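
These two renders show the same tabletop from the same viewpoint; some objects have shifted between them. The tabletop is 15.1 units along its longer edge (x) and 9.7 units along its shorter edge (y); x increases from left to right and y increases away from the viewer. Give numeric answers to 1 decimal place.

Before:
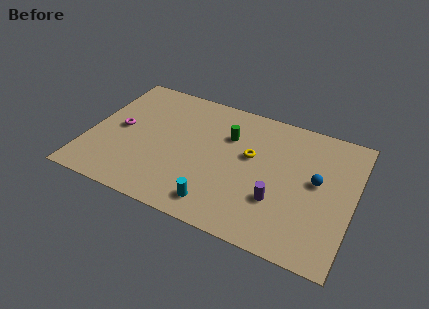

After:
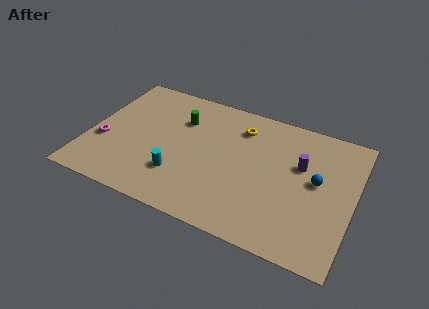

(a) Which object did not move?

the blue sphere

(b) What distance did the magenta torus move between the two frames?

1.5

The magenta torus was near (1.7, 4.9) before and (0.9, 3.6) after, so it travelled √(0.8² + 1.3²) ≈ 1.5 units.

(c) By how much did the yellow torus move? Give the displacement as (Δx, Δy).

(-0.8, 1.9)

The yellow torus started near (9.2, 5.7) and ended near (8.4, 7.6).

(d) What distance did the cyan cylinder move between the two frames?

2.7

The cyan cylinder was near (7.8, 1.5) before and (5.4, 2.7) after, so it travelled √(2.4² + 1.2²) ≈ 2.7 units.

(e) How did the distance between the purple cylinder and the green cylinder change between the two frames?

+2.2

The distance was about 4.8 in the first image and 7.0 in the second, so they moved 2.2 units further apart.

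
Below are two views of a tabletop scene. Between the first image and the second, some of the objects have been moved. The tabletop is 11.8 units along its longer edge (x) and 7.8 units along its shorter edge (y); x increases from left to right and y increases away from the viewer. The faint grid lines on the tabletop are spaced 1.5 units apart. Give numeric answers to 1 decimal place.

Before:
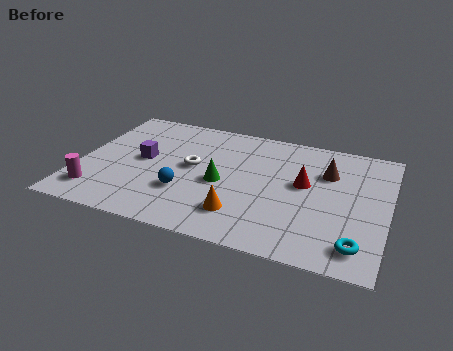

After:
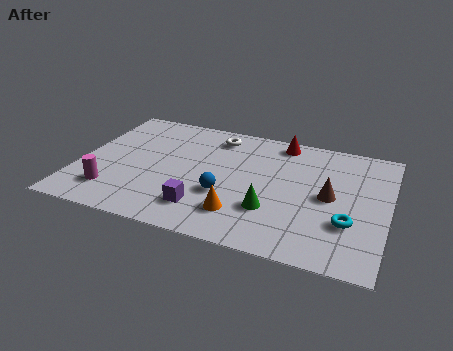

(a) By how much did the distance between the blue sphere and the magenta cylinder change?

+0.9

Before: roughly 3.4 units apart; after: 4.3. That's 0.9 units further apart.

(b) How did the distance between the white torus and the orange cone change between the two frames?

+1.7

They were about 3.2 units apart before and 4.9 after — 1.7 units further apart.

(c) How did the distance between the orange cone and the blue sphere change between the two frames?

-1.1

The distance was about 2.3 in the first image and 1.2 in the second, so they moved 1.1 units closer together.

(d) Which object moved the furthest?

the purple cube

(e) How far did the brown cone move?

1.5

The brown cone was near (9.4, 5.4) before and (9.6, 3.9) after, so it travelled √(0.2² + 1.5²) ≈ 1.5 units.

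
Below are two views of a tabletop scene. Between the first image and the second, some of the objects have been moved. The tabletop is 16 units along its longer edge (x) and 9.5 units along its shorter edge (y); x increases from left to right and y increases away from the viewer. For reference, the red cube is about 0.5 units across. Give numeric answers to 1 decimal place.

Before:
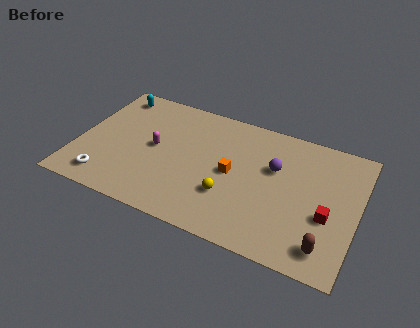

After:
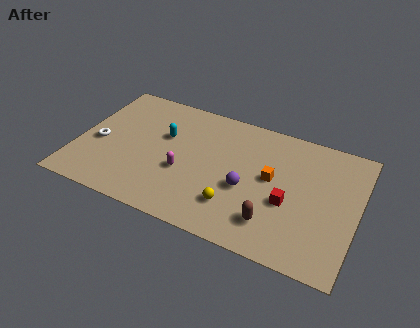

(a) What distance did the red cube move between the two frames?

2.2

The red cube moved from about (14.4, 3.7) to (12.2, 3.8), a distance of √(2.2² + 0.1²) ≈ 2.2.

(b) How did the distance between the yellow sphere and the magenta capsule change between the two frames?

-1.5

They were about 4.9 units apart before and 3.4 after — 1.5 units closer together.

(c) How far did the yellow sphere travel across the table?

0.7

The yellow sphere moved from about (8.9, 3.0) to (9.3, 2.4), a distance of √(0.4² + 0.6²) ≈ 0.7.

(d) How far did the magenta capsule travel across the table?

2.2

From (4.4, 4.9) to (6.2, 3.7), the magenta capsule covered √(1.8² + 1.2²) ≈ 2.2 units.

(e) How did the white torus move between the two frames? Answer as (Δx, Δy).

(-0.8, 2.6)

The white torus started near (2.0, 1.5) and ended near (1.2, 4.1).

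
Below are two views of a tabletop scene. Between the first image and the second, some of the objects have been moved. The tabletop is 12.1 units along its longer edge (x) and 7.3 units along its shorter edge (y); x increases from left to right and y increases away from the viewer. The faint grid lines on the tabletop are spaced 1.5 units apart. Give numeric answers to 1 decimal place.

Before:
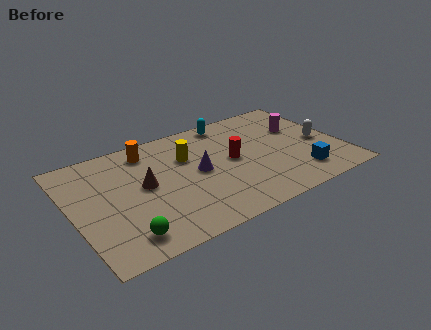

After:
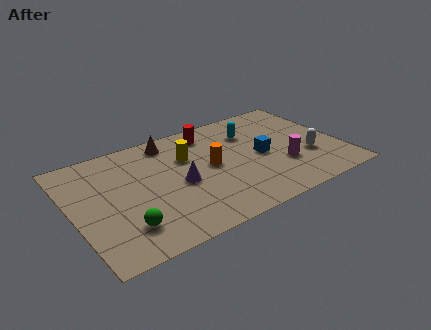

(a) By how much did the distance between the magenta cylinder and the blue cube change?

-1.9

Before: roughly 3.3 units apart; after: 1.4. That's 1.9 units closer together.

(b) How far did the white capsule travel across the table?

1.1

The white capsule moved from about (11.2, 3.3) to (10.5, 2.5), a distance of √(0.7² + 0.8²) ≈ 1.1.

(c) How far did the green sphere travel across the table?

0.5

From (1.9, 1.2) to (2.0, 1.7), the green sphere covered √(0.1² + 0.5²) ≈ 0.5 units.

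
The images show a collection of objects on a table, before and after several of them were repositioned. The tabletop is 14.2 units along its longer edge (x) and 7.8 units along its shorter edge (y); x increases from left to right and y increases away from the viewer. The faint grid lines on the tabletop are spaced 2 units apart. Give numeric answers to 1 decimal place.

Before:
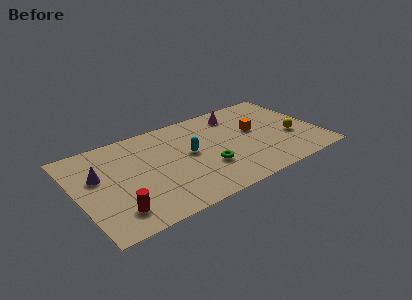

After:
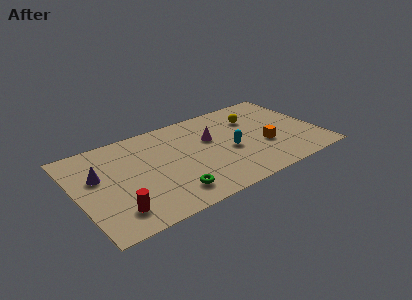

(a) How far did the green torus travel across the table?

2.5

The green torus was near (7.4, 2.6) before and (5.1, 1.5) after, so it travelled √(2.3² + 1.1²) ≈ 2.5 units.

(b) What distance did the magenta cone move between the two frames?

2.3

The magenta cone moved from about (9.8, 6.4) to (8.0, 4.9), a distance of √(1.8² + 1.5²) ≈ 2.3.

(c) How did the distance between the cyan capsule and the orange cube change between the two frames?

-1.9

The distance was about 4.0 in the first image and 2.1 in the second, so they moved 1.9 units closer together.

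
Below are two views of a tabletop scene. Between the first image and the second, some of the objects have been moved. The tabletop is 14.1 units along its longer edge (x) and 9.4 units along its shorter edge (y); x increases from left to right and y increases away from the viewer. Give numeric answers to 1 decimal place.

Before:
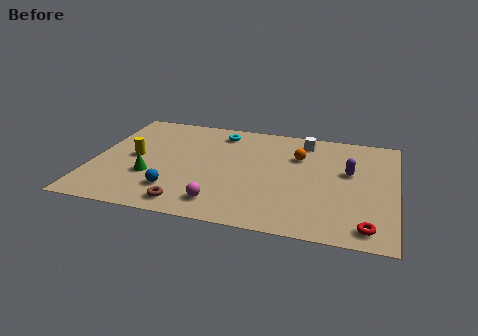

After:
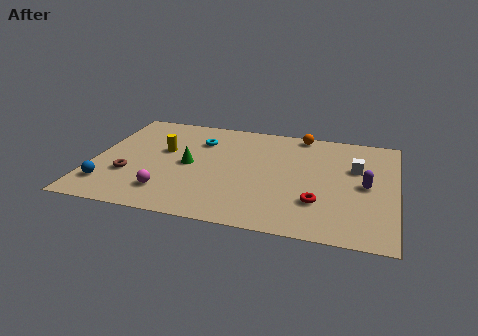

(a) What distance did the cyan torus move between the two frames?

1.3

The cyan torus was near (5.7, 7.9) before and (4.8, 6.9) after, so it travelled √(0.9² + 1.0²) ≈ 1.3 units.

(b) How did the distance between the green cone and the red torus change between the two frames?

-3.9

Before: roughly 10.3 units apart; after: 6.4. That's 3.9 units closer together.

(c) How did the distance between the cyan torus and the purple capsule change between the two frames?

+1.6

The distance was about 6.6 in the first image and 8.2 in the second, so they moved 1.6 units further apart.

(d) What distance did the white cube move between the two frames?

3.2

The white cube was near (9.7, 8.0) before and (12.2, 6.0) after, so it travelled √(2.5² + 2.0²) ≈ 3.2 units.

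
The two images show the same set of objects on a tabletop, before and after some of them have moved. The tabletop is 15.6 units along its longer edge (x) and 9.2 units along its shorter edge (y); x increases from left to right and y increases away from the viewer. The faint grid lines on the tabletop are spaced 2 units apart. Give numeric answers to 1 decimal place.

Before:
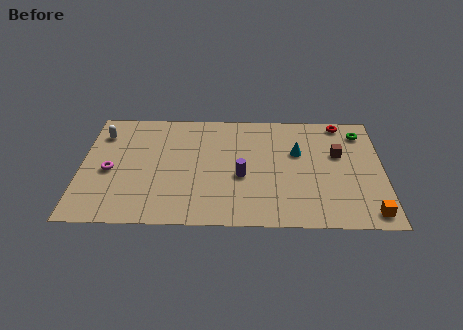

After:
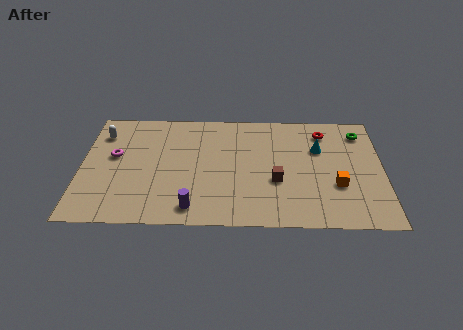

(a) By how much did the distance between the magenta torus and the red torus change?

-1.6

The distance was about 12.7 in the first image and 11.1 in the second, so they moved 1.6 units closer together.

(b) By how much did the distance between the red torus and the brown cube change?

+2.1

The distance was about 2.6 in the first image and 4.7 in the second, so they moved 2.1 units further apart.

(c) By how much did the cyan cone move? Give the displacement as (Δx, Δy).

(1.1, 0.3)

The cyan cone started near (11.2, 5.8) and ended near (12.3, 6.1).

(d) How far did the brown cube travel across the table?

3.9

From (13.3, 5.7) to (10.1, 3.5), the brown cube covered √(3.2² + 2.2²) ≈ 3.9 units.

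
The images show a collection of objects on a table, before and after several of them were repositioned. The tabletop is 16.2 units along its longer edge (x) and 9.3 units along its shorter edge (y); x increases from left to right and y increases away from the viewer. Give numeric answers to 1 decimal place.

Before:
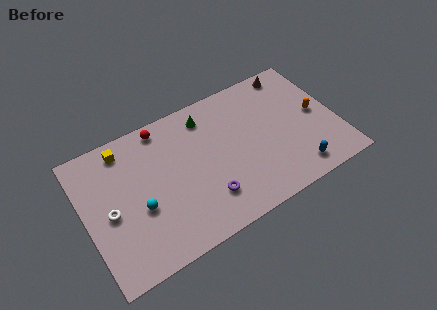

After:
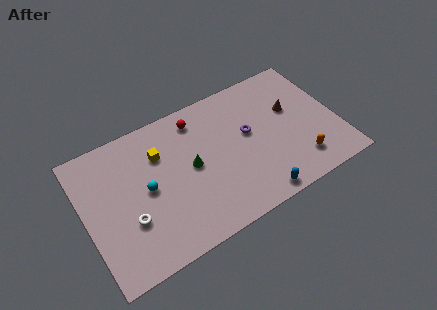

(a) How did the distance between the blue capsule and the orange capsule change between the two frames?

-0.6

They were about 3.8 units apart before and 3.2 after — 0.6 units closer together.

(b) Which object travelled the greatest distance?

the purple torus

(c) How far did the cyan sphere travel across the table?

1.2

From (3.3, 3.7) to (3.9, 4.7), the cyan sphere covered √(0.6² + 1.0²) ≈ 1.2 units.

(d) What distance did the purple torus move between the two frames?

4.4

The purple torus was near (7.4, 2.3) before and (10.6, 5.3) after, so it travelled √(3.2² + 3.0²) ≈ 4.4 units.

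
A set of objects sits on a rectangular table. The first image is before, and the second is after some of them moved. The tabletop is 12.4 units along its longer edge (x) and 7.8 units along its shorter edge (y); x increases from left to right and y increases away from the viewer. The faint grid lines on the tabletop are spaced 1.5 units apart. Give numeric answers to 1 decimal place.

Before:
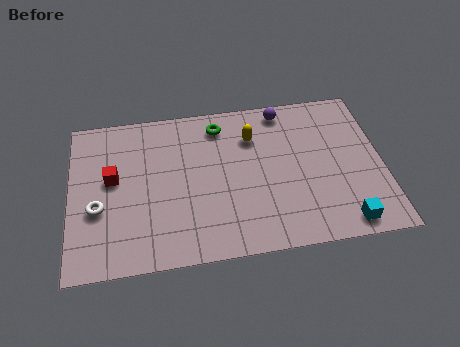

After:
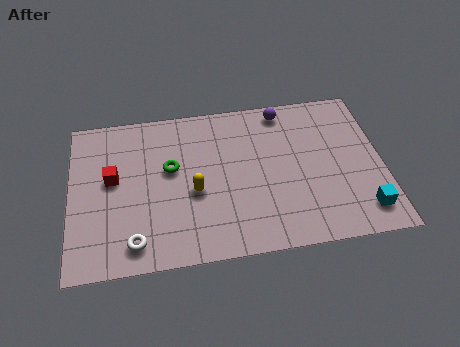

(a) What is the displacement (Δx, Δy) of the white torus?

(1.4, -1.8)

The white torus was at about (1.1, 3.0) and moved to about (2.5, 1.2).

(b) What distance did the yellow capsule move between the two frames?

3.4

The yellow capsule moved from about (7.3, 5.7) to (4.9, 3.3), a distance of √(2.4² + 2.4²) ≈ 3.4.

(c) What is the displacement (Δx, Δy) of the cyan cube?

(0.8, 0.5)

The cyan cube was at about (10.7, 0.9) and moved to about (11.5, 1.4).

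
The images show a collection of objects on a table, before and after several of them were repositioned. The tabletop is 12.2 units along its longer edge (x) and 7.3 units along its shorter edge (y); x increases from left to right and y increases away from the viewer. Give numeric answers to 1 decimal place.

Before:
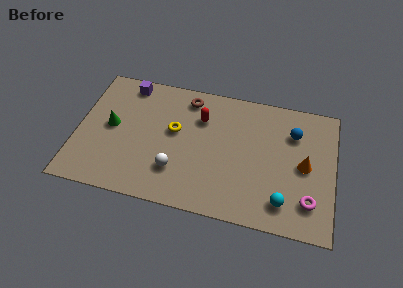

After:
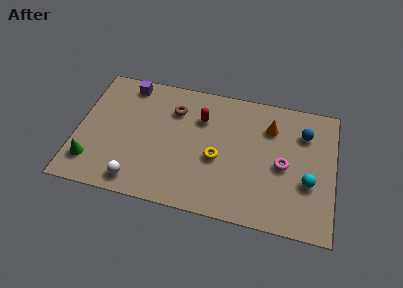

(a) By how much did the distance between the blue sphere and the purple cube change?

+0.5

They were about 8.1 units apart before and 8.6 after — 0.5 units further apart.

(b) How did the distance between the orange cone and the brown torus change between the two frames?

-1.7

The distance was about 6.3 in the first image and 4.6 in the second, so they moved 1.7 units closer together.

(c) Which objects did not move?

the red capsule and the purple cube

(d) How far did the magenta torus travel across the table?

2.1

The magenta torus was near (11.1, 1.7) before and (9.8, 3.4) after, so it travelled √(1.3² + 1.7²) ≈ 2.1 units.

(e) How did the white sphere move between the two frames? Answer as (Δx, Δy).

(-1.8, -1.0)

From the two frames, the white sphere sits at roughly (4.8, 2.0) before and (3.0, 1.0) after.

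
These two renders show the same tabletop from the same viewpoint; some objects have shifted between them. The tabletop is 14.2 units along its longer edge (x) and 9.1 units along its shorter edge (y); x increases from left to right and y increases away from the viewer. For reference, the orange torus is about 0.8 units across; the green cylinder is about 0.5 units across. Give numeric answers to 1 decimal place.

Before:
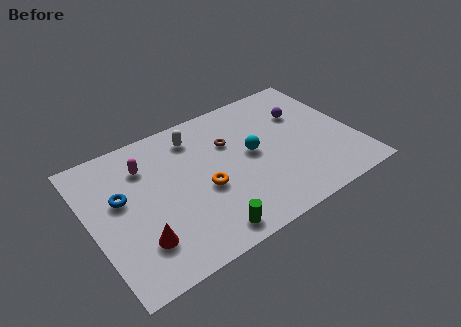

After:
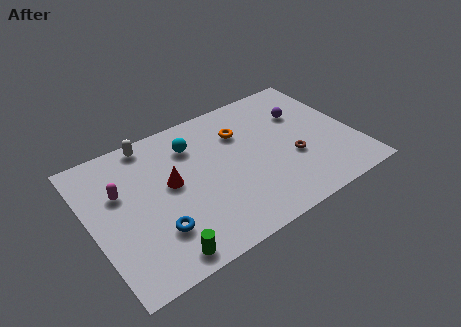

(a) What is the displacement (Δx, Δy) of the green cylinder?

(-2.4, -0.1)

The green cylinder started near (5.5, 1.1) and ended near (3.1, 1.0).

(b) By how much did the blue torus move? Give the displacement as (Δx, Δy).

(1.4, -2.9)

From the two frames, the blue torus sits at roughly (1.7, 5.4) before and (3.1, 2.5) after.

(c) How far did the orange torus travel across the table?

3.7

From (5.9, 3.8) to (8.4, 6.5), the orange torus covered √(2.5² + 2.7²) ≈ 3.7 units.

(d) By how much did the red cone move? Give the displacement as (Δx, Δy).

(2.1, 2.7)

From the two frames, the red cone sits at roughly (2.2, 2.3) before and (4.3, 5.0) after.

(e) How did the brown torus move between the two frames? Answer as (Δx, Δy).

(3.0, -2.7)

The brown torus started near (7.7, 6.1) and ended near (10.7, 3.4).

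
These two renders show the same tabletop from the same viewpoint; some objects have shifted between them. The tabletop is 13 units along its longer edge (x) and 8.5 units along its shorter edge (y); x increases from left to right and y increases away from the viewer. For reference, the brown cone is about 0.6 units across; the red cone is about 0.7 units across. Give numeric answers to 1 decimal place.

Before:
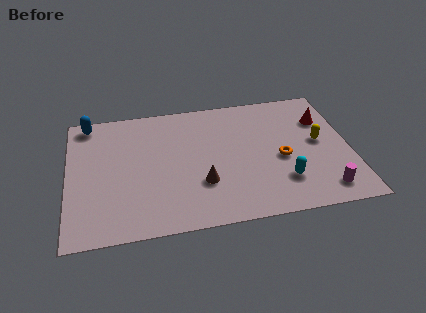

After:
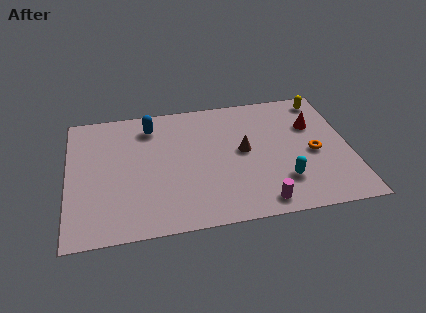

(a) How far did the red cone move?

0.6

The red cone was near (11.9, 6.0) before and (11.4, 5.7) after, so it travelled √(0.5² + 0.3²) ≈ 0.6 units.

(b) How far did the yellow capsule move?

2.9

The yellow capsule moved from about (11.6, 4.5) to (12.0, 7.4), a distance of √(0.4² + 2.9²) ≈ 2.9.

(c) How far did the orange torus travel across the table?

1.5

The orange torus moved from about (9.8, 3.7) to (11.3, 3.8), a distance of √(1.5² + 0.1²) ≈ 1.5.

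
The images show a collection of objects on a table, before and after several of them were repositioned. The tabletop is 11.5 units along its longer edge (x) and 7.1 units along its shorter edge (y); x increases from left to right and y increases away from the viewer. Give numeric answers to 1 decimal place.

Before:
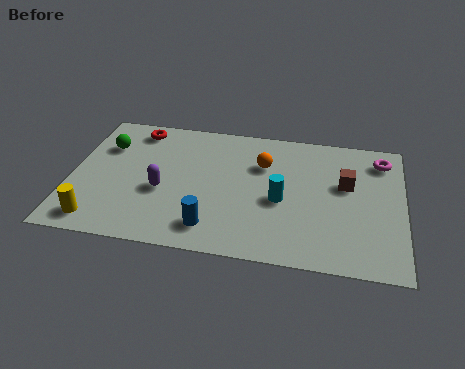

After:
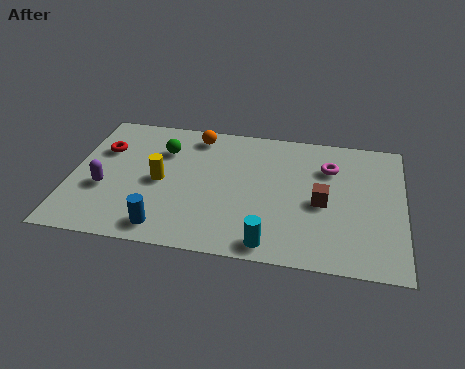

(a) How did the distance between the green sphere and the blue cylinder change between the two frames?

-1.3

Before: roughly 5.4 units apart; after: 4.1. That's 1.3 units closer together.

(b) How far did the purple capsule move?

2.0

From (3.2, 2.9) to (1.2, 2.7), the purple capsule covered √(2.0² + 0.2²) ≈ 2.0 units.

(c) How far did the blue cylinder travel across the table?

1.6

From (5.0, 1.3) to (3.4, 1.0), the blue cylinder covered √(1.6² + 0.3²) ≈ 1.6 units.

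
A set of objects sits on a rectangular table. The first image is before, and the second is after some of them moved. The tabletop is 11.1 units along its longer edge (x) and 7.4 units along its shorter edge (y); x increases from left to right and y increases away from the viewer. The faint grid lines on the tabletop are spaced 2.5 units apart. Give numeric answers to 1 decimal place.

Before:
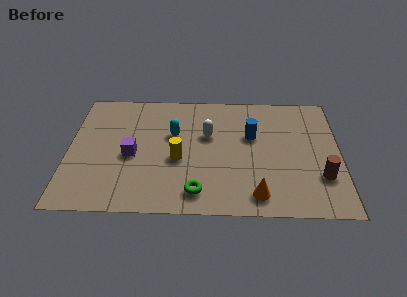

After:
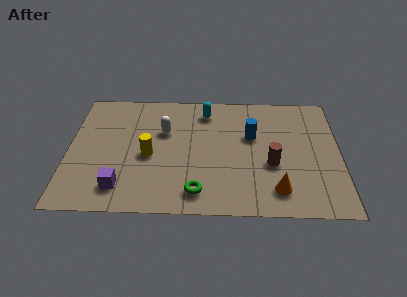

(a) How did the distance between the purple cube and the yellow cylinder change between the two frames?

+0.3

Before: roughly 1.9 units apart; after: 2.2. That's 0.3 units further apart.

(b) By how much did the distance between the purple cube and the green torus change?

-0.3

Before: roughly 3.4 units apart; after: 3.1. That's 0.3 units closer together.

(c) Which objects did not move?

the blue cylinder and the green torus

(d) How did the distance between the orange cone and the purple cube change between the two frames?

+0.7

They were about 5.6 units apart before and 6.3 after — 0.7 units further apart.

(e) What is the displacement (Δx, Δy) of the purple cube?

(-0.4, -1.9)

The purple cube started near (2.6, 3.3) and ended near (2.2, 1.4).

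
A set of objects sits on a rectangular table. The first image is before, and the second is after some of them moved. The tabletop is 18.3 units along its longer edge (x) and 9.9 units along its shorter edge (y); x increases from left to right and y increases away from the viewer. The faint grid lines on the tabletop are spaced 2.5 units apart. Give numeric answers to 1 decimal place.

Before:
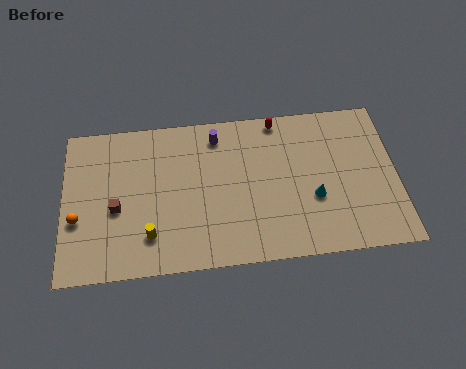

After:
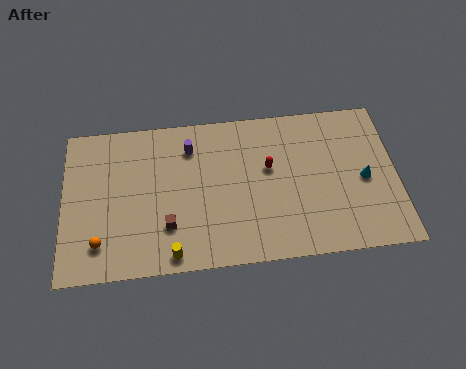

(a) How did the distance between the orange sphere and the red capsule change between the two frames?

-2.3

The distance was about 12.3 in the first image and 10.0 in the second, so they moved 2.3 units closer together.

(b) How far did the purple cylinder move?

1.6

The purple cylinder was near (8.5, 8.3) before and (7.0, 7.7) after, so it travelled √(1.5² + 0.6²) ≈ 1.6 units.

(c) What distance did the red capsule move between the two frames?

3.2

The red capsule moved from about (11.9, 9.0) to (11.3, 5.9), a distance of √(0.6² + 3.1²) ≈ 3.2.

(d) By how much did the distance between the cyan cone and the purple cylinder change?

+3.1

They were about 6.9 units apart before and 10.0 after — 3.1 units further apart.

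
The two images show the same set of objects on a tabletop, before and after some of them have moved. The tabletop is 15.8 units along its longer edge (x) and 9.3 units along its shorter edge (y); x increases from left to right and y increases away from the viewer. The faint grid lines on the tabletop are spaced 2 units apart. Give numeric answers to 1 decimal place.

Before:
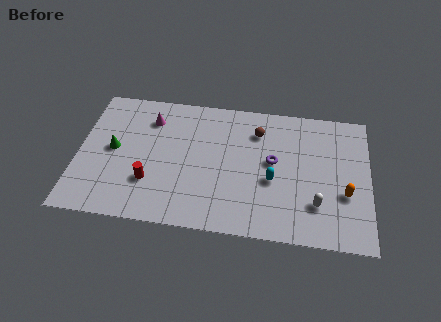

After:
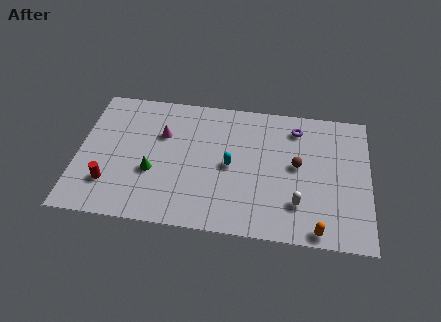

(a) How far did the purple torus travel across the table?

2.8

From (10.6, 5.1) to (11.8, 7.6), the purple torus covered √(1.2² + 2.5²) ≈ 2.8 units.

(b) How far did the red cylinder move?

2.2

The red cylinder was near (4.0, 2.8) before and (1.8, 2.4) after, so it travelled √(2.2² + 0.4²) ≈ 2.2 units.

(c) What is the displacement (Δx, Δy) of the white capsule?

(-1.0, -0.1)

From the two frames, the white capsule sits at roughly (13.0, 2.5) before and (12.0, 2.4) after.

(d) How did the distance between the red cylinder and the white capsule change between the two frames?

+1.2

The distance was about 9.0 in the first image and 10.2 in the second, so they moved 1.2 units further apart.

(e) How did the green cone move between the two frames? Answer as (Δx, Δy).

(2.2, -1.3)

The green cone was at about (1.9, 4.8) and moved to about (4.1, 3.5).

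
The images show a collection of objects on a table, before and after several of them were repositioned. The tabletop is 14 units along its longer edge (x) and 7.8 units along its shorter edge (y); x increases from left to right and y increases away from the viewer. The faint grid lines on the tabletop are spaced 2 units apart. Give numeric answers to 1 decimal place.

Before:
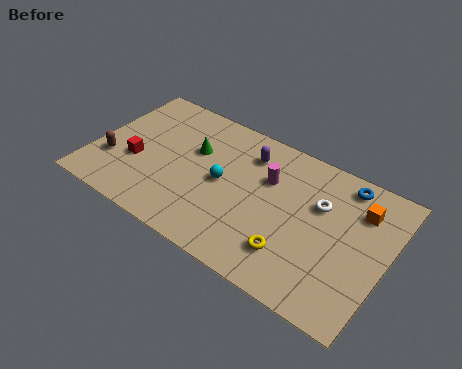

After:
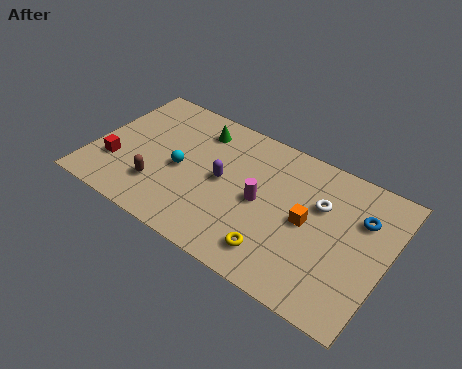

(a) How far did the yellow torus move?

0.8

The yellow torus moved from about (9.9, 1.9) to (9.2, 1.5), a distance of √(0.7² + 0.4²) ≈ 0.8.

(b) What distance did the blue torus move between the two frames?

1.7

The blue torus was near (11.6, 6.8) before and (12.6, 5.4) after, so it travelled √(1.0² + 1.4²) ≈ 1.7 units.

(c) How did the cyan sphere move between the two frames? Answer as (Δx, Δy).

(-2.0, -0.3)

From the two frames, the cyan sphere sits at roughly (6.2, 3.9) before and (4.2, 3.6) after.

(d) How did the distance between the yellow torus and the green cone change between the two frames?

+0.5

Before: roughly 6.1 units apart; after: 6.6. That's 0.5 units further apart.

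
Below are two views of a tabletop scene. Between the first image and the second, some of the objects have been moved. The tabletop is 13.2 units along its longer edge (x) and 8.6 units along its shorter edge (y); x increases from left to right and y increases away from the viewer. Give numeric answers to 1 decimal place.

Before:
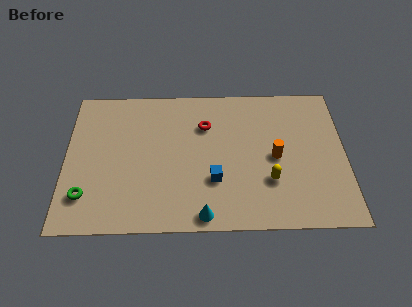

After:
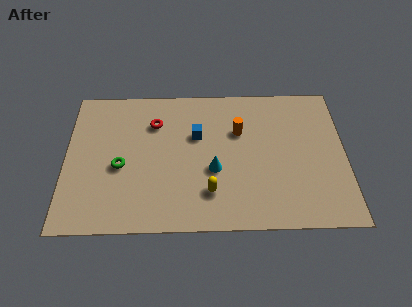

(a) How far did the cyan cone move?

2.6

The cyan cone was near (6.5, 0.8) before and (7.0, 3.4) after, so it travelled √(0.5² + 2.6²) ≈ 2.6 units.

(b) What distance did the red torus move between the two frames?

2.4

The red torus was near (6.6, 6.1) before and (4.2, 6.3) after, so it travelled √(2.4² + 0.2²) ≈ 2.4 units.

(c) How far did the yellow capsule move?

2.9

The yellow capsule was near (9.6, 2.7) before and (6.8, 2.1) after, so it travelled √(2.8² + 0.6²) ≈ 2.9 units.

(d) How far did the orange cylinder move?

2.3

The orange cylinder moved from about (9.9, 4.1) to (8.2, 5.7), a distance of √(1.7² + 1.6²) ≈ 2.3.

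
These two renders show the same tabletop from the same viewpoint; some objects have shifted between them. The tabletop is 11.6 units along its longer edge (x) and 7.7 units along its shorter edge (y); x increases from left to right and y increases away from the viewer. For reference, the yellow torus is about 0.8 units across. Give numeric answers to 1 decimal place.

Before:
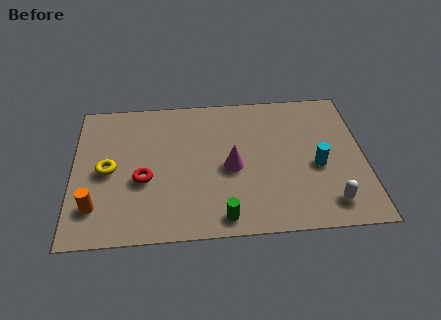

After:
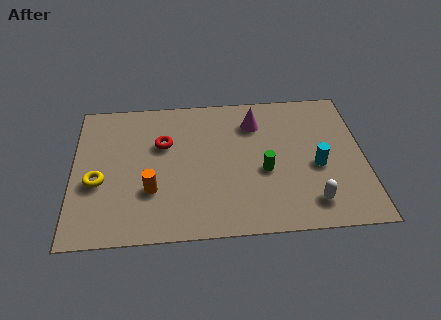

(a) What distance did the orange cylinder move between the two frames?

2.3

The orange cylinder moved from about (0.9, 1.8) to (3.1, 2.5), a distance of √(2.2² + 0.7²) ≈ 2.3.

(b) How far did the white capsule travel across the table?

0.7

From (10.1, 1.3) to (9.4, 1.4), the white capsule covered √(0.7² + 0.1²) ≈ 0.7 units.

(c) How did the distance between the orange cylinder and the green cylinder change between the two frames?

-0.5

The distance was about 5.1 in the first image and 4.6 in the second, so they moved 0.5 units closer together.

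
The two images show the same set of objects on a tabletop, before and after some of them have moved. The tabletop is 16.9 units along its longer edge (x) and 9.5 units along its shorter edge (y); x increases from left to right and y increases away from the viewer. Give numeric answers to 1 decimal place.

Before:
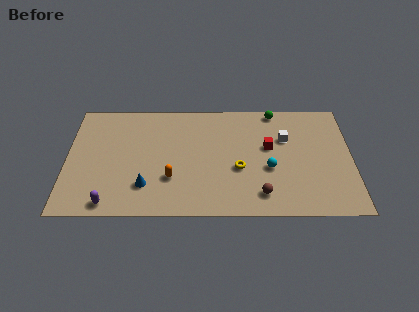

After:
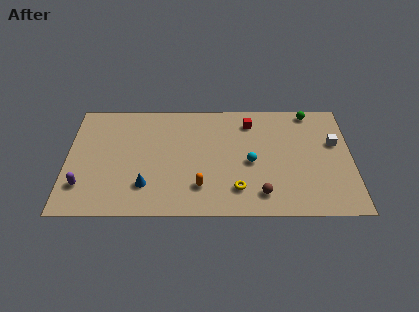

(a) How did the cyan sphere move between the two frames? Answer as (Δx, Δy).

(-1.1, 0.5)

From the two frames, the cyan sphere sits at roughly (12.0, 3.8) before and (10.9, 4.3) after.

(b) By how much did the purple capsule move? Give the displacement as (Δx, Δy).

(-1.6, 1.4)

From the two frames, the purple capsule sits at roughly (2.6, 1.0) before and (1.0, 2.4) after.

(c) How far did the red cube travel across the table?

2.4

The red cube was near (12.0, 5.6) before and (10.9, 7.7) after, so it travelled √(1.1² + 2.1²) ≈ 2.4 units.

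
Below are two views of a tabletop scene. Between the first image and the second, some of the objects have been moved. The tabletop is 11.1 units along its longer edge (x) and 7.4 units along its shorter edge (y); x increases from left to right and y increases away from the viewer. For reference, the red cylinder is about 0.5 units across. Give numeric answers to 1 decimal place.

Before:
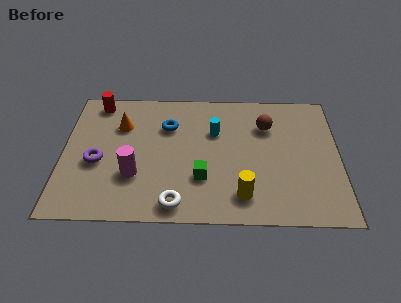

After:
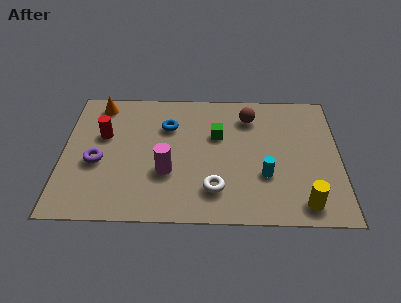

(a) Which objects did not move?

the purple torus and the blue torus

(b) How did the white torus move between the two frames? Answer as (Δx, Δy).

(1.5, 0.8)

From the two frames, the white torus sits at roughly (4.6, 0.9) before and (6.1, 1.7) after.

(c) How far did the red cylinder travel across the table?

1.9

The red cylinder moved from about (1.3, 6.5) to (1.6, 4.6), a distance of √(0.3² + 1.9²) ≈ 1.9.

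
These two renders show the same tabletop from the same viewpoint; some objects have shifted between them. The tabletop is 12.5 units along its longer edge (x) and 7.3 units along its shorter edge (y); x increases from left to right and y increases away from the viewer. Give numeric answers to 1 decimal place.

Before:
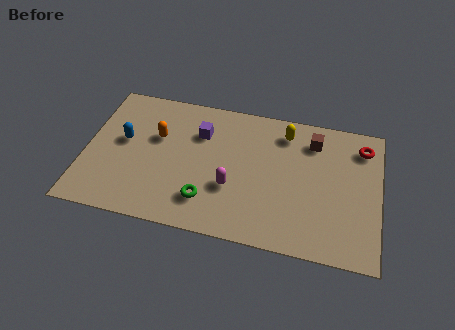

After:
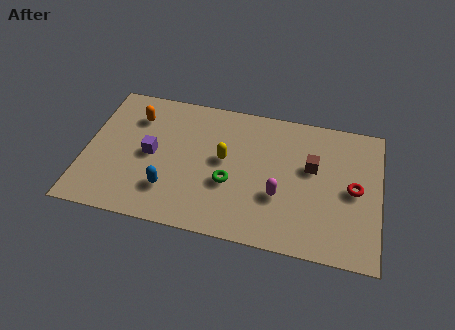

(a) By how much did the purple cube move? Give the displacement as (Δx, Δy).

(-2.0, -1.6)

The purple cube started near (4.8, 5.2) and ended near (2.8, 3.6).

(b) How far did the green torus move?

1.4

From (5.3, 1.7) to (6.2, 2.8), the green torus covered √(0.9² + 1.1²) ≈ 1.4 units.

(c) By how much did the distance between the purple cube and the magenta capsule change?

+2.6

They were about 3.0 units apart before and 5.6 after — 2.6 units further apart.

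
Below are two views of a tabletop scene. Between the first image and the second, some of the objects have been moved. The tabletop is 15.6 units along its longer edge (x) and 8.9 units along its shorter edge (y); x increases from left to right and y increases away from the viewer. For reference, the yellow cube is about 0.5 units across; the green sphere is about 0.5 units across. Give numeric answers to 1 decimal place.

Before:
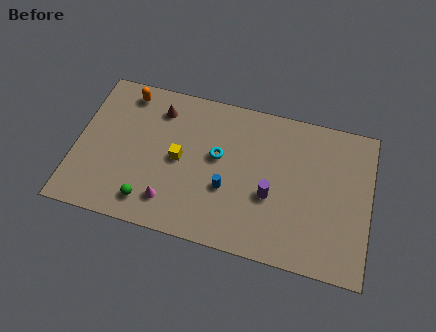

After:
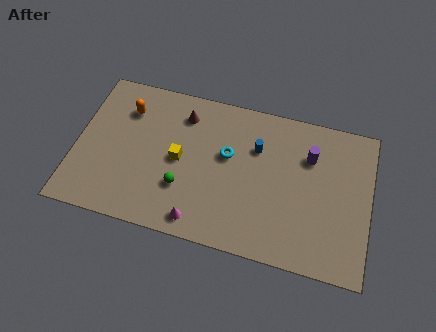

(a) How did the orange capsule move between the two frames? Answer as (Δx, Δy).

(0.1, -1.0)

The orange capsule started near (2.4, 7.7) and ended near (2.5, 6.7).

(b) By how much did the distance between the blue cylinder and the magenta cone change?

+2.4

Before: roughly 3.3 units apart; after: 5.7. That's 2.4 units further apart.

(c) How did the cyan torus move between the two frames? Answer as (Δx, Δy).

(0.5, 0.2)

The cyan torus was at about (7.5, 5.1) and moved to about (8.0, 5.3).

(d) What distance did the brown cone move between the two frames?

1.3

From (4.2, 7.1) to (5.5, 7.1), the brown cone covered √(1.3² + 0.0²) ≈ 1.3 units.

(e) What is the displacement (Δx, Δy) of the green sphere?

(1.7, 1.3)

The green sphere started near (4.1, 1.5) and ended near (5.8, 2.8).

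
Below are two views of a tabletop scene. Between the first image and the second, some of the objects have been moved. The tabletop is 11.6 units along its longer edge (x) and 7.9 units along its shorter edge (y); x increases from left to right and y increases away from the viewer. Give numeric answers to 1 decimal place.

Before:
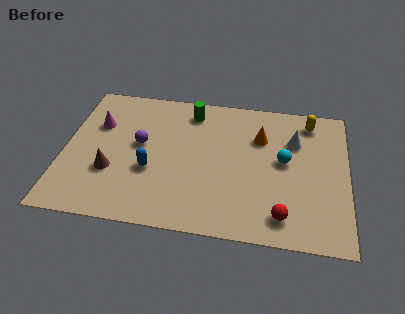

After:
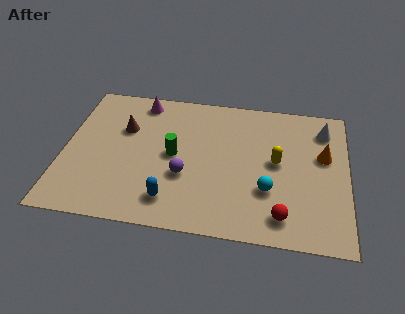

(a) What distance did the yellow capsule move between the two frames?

2.8

The yellow capsule was near (10.0, 6.7) before and (8.7, 4.2) after, so it travelled √(1.3² + 2.5²) ≈ 2.8 units.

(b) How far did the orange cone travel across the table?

2.7

The orange cone was near (8.0, 5.5) before and (10.6, 4.8) after, so it travelled √(2.6² + 0.7²) ≈ 2.7 units.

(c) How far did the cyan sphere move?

1.8

The cyan sphere was near (9.0, 4.3) before and (8.4, 2.6) after, so it travelled √(0.6² + 1.7²) ≈ 1.8 units.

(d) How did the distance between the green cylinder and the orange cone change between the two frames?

+3.1

Before: roughly 3.1 units apart; after: 6.2. That's 3.1 units further apart.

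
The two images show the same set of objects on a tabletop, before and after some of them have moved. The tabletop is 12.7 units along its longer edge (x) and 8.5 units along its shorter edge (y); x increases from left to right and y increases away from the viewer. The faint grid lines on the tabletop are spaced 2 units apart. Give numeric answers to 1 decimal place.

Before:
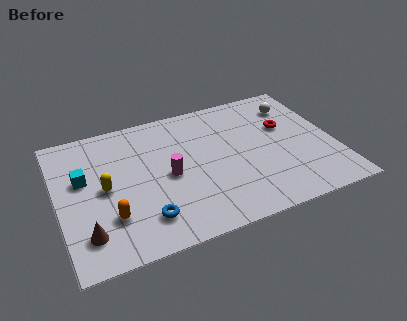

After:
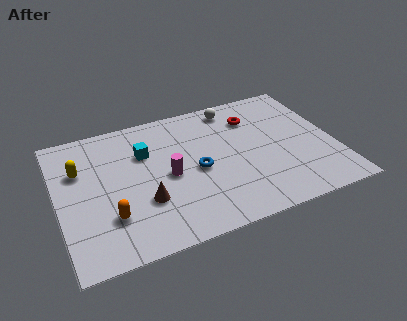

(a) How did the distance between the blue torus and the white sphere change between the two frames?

-4.8

They were about 8.9 units apart before and 4.1 after — 4.8 units closer together.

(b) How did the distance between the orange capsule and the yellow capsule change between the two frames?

+1.7

They were about 1.8 units apart before and 3.5 after — 1.7 units further apart.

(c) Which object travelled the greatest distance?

the blue torus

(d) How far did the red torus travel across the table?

1.8

The red torus was near (10.6, 5.3) before and (9.2, 6.4) after, so it travelled √(1.4² + 1.1²) ≈ 1.8 units.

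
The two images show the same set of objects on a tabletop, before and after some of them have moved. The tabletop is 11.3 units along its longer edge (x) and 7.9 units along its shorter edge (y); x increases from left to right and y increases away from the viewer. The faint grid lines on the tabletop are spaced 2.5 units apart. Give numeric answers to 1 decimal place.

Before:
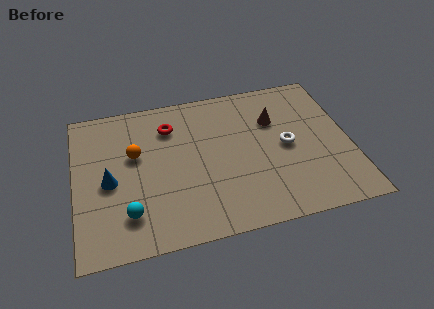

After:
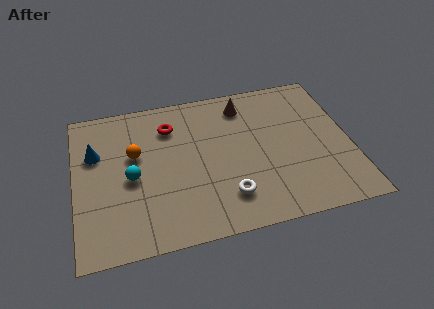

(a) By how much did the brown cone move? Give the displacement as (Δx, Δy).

(-1.2, 1.1)

The brown cone started near (8.3, 5.4) and ended near (7.1, 6.5).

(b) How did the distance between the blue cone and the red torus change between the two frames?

-0.3

Before: roughly 3.5 units apart; after: 3.2. That's 0.3 units closer together.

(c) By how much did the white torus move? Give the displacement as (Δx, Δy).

(-2.6, -2.1)

The white torus was at about (8.7, 3.9) and moved to about (6.1, 1.8).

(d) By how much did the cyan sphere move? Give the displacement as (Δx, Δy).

(0.2, 1.8)

From the two frames, the cyan sphere sits at roughly (2.1, 1.8) before and (2.3, 3.6) after.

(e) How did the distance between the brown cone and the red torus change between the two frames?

-1.2

The distance was about 4.3 in the first image and 3.1 in the second, so they moved 1.2 units closer together.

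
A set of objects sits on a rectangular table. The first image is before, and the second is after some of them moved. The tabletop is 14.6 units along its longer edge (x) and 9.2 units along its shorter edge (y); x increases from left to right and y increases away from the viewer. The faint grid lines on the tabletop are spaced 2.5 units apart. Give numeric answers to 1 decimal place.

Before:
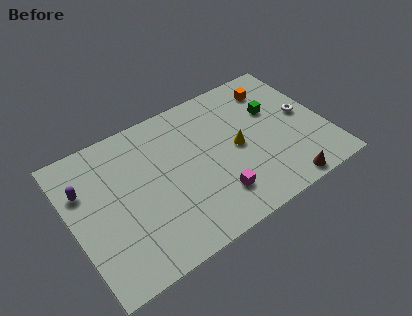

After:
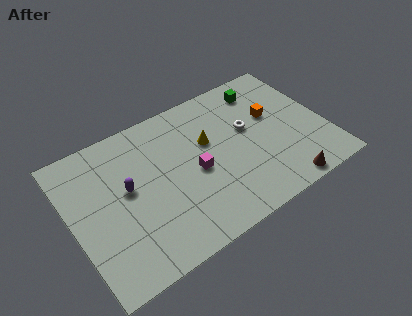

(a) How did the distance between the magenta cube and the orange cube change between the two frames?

-1.9

They were about 6.9 units apart before and 5.0 after — 1.9 units closer together.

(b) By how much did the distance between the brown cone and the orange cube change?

-1.8

They were about 6.6 units apart before and 4.8 after — 1.8 units closer together.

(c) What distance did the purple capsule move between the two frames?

2.6

The purple capsule moved from about (0.9, 6.3) to (3.2, 5.1), a distance of √(2.3² + 1.2²) ≈ 2.6.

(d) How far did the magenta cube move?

2.2

From (7.8, 2.1) to (7.0, 4.2), the magenta cube covered √(0.8² + 2.1²) ≈ 2.2 units.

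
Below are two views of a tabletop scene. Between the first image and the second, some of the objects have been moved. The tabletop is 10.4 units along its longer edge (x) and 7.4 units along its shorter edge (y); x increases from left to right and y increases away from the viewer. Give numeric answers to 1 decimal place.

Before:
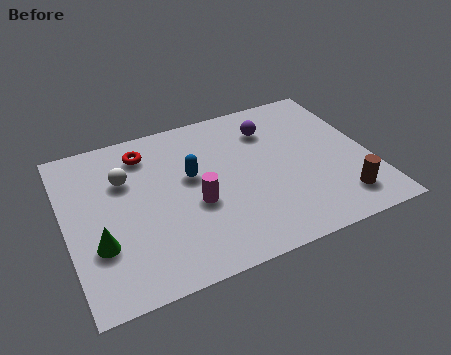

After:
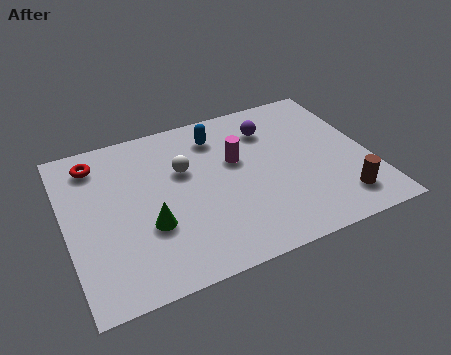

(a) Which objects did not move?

the brown cylinder and the purple sphere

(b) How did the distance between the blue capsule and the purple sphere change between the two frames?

-1.4

Before: roughly 3.2 units apart; after: 1.8. That's 1.4 units closer together.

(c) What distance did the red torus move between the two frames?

1.7

From (2.9, 6.0) to (1.2, 6.1), the red torus covered √(1.7² + 0.1²) ≈ 1.7 units.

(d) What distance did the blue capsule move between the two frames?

1.9

The blue capsule moved from about (4.3, 4.3) to (5.4, 5.9), a distance of √(1.1² + 1.6²) ≈ 1.9.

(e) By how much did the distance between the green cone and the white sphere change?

-0.3

Before: roughly 2.8 units apart; after: 2.5. That's 0.3 units closer together.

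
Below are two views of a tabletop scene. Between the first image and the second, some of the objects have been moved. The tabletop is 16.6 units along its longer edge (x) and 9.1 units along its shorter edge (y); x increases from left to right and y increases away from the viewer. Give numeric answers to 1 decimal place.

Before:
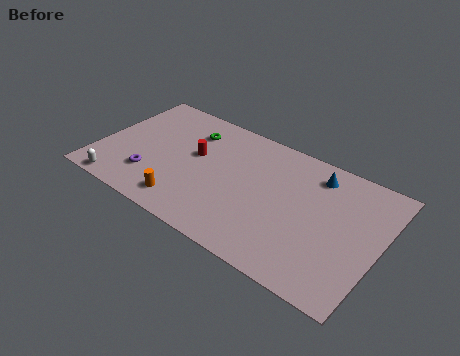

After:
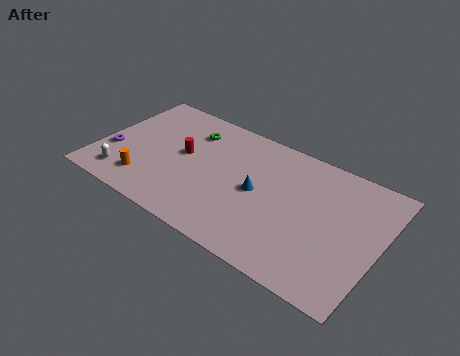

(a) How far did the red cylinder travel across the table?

0.8

From (5.6, 5.3) to (4.9, 5.0), the red cylinder covered √(0.7² + 0.3²) ≈ 0.8 units.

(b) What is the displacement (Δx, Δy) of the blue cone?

(-3.0, -3.0)

The blue cone started near (12.5, 7.5) and ended near (9.5, 4.5).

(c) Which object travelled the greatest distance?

the blue cone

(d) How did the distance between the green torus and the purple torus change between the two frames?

+0.7

Before: roughly 4.9 units apart; after: 5.6. That's 0.7 units further apart.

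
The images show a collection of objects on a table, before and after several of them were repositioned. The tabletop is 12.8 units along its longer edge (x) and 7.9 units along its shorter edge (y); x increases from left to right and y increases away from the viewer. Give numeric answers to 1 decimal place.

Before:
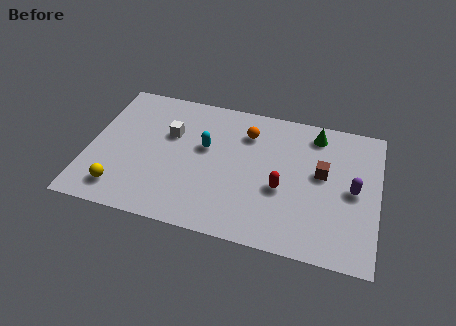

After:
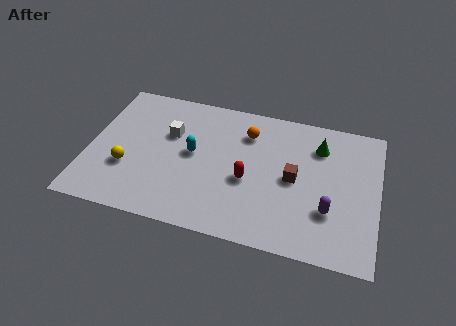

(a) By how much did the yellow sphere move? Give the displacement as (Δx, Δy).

(0.2, 1.3)

The yellow sphere was at about (1.6, 1.4) and moved to about (1.8, 2.7).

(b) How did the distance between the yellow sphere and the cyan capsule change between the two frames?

-1.6

Before: roughly 4.8 units apart; after: 3.2. That's 1.6 units closer together.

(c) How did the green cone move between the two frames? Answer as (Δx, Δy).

(0.2, -0.7)

The green cone was at about (9.9, 6.7) and moved to about (10.1, 6.0).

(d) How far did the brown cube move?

1.3

The brown cube moved from about (10.3, 4.5) to (9.1, 3.9), a distance of √(1.2² + 0.6²) ≈ 1.3.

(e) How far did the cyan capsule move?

0.7

The cyan capsule was near (5.1, 4.7) before and (4.6, 4.2) after, so it travelled √(0.5² + 0.5²) ≈ 0.7 units.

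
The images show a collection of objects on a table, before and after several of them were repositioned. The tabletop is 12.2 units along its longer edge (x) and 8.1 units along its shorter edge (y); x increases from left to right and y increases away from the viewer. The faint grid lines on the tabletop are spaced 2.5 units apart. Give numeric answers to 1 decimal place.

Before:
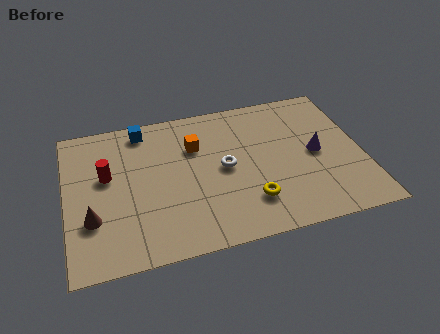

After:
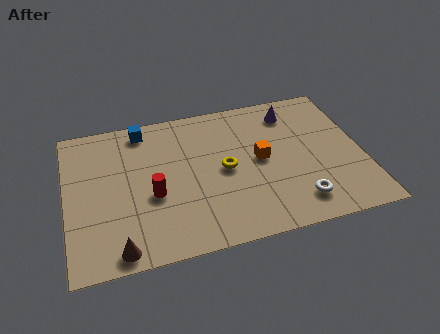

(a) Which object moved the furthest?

the white torus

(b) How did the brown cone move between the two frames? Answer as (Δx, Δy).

(1.0, -1.8)

The brown cone started near (1.0, 2.6) and ended near (2.0, 0.8).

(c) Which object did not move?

the blue cube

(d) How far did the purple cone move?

2.7

The purple cone moved from about (10.3, 4.0) to (9.5, 6.6), a distance of √(0.8² + 2.6²) ≈ 2.7.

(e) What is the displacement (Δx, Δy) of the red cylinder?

(1.8, -1.5)

The red cylinder started near (1.7, 4.8) and ended near (3.5, 3.3).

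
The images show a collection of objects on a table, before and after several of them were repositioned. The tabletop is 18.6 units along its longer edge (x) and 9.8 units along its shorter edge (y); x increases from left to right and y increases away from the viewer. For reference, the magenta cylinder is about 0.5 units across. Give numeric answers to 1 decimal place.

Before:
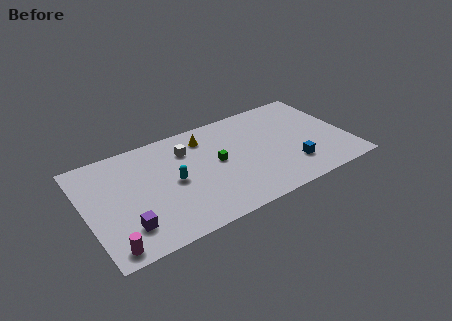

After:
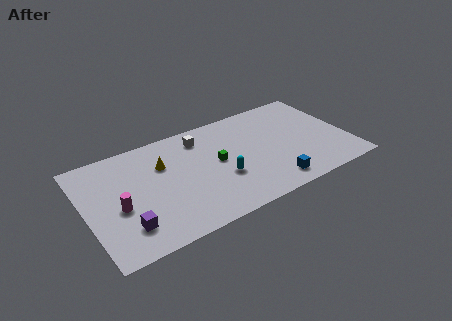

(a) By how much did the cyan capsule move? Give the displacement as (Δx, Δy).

(3.3, -1.2)

From the two frames, the cyan capsule sits at roughly (6.1, 4.8) before and (9.4, 3.6) after.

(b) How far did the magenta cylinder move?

3.3

The magenta cylinder was near (1.2, 1.1) before and (2.2, 4.2) after, so it travelled √(1.0² + 3.1²) ≈ 3.3 units.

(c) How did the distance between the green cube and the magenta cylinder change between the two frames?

-1.9

Before: roughly 9.1 units apart; after: 7.2. That's 1.9 units closer together.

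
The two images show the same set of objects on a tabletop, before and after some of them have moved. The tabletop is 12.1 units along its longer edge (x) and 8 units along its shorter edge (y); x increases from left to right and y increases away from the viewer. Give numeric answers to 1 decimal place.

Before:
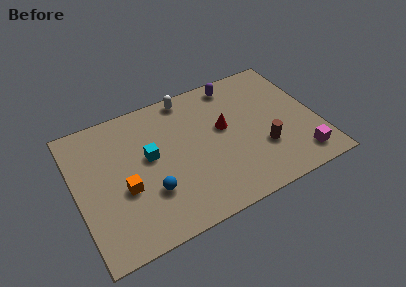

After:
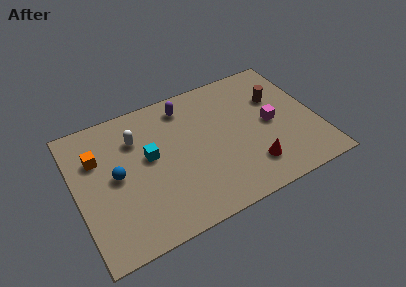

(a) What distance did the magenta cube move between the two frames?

2.8

The magenta cube was near (10.9, 1.3) before and (9.8, 3.9) after, so it travelled √(1.1² + 2.6²) ≈ 2.8 units.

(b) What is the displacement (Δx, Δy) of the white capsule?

(-2.8, -1.4)

The white capsule was at about (6.0, 7.2) and moved to about (3.2, 5.8).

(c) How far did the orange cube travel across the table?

2.5

From (2.3, 3.2) to (1.2, 5.5), the orange cube covered √(1.1² + 2.3²) ≈ 2.5 units.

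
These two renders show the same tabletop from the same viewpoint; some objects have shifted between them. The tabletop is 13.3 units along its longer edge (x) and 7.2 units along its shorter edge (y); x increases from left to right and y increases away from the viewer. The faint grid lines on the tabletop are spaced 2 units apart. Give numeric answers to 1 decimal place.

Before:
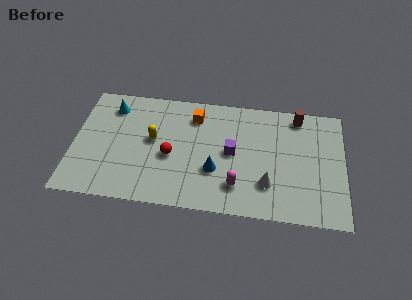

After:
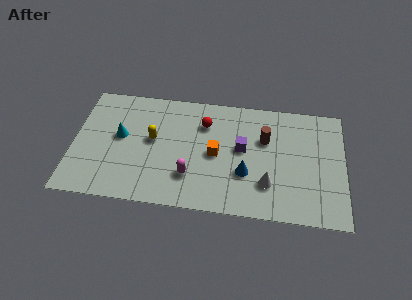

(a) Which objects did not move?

the yellow capsule and the white cone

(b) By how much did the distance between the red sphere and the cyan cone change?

+0.3

They were about 4.0 units apart before and 4.3 after — 0.3 units further apart.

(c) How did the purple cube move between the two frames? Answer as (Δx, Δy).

(0.5, 0.3)

The purple cube was at about (7.8, 3.7) and moved to about (8.3, 4.0).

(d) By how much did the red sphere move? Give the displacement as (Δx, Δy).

(1.6, 2.2)

The red sphere started near (4.8, 3.1) and ended near (6.4, 5.3).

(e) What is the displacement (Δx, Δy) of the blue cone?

(1.5, 0.0)

The blue cone was at about (7.0, 2.5) and moved to about (8.5, 2.5).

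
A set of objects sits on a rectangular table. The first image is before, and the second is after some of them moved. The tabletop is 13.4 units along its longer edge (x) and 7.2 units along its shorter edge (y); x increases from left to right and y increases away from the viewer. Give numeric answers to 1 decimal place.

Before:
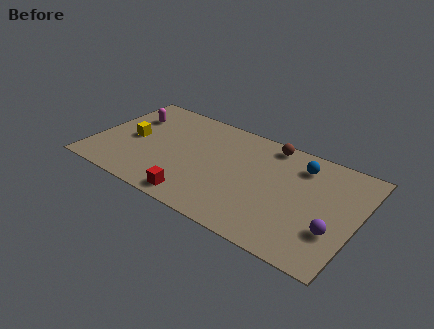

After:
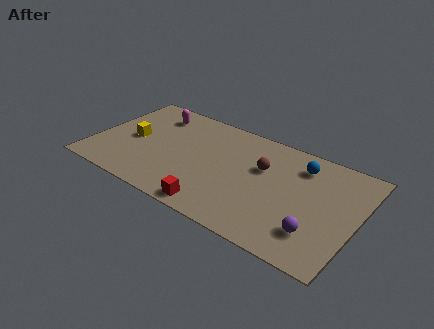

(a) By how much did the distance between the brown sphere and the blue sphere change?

+0.3

The distance was about 1.8 in the first image and 2.1 in the second, so they moved 0.3 units further apart.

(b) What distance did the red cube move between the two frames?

1.0

From (5.7, 0.9) to (6.7, 0.8), the red cube covered √(1.0² + 0.1²) ≈ 1.0 units.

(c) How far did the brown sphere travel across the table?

1.8

From (8.6, 6.4) to (8.5, 4.6), the brown sphere covered √(0.1² + 1.8²) ≈ 1.8 units.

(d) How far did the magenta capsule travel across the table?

1.3

From (1.5, 5.1) to (2.6, 5.8), the magenta capsule covered √(1.1² + 0.7²) ≈ 1.3 units.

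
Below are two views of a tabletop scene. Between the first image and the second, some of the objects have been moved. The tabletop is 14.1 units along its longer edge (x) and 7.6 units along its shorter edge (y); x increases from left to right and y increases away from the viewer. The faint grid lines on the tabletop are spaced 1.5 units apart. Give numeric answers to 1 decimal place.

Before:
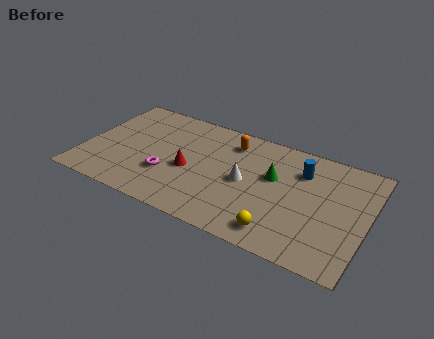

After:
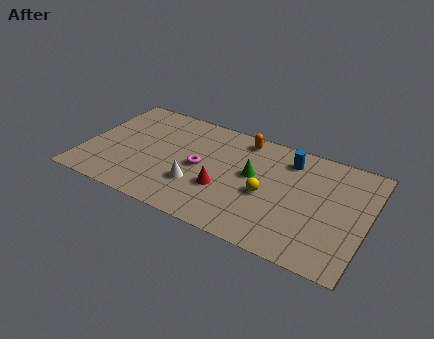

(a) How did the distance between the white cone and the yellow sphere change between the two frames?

+0.3

They were about 3.2 units apart before and 3.5 after — 0.3 units further apart.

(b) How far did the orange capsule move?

0.7

The orange capsule was near (7.1, 6.1) before and (7.6, 6.6) after, so it travelled √(0.5² + 0.5²) ≈ 0.7 units.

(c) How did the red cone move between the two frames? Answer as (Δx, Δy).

(1.8, -0.6)

The red cone started near (5.3, 3.3) and ended near (7.1, 2.7).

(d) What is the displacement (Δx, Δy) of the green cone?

(-1.0, -0.3)

The green cone started near (9.4, 4.6) and ended near (8.4, 4.3).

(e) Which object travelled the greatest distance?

the white cone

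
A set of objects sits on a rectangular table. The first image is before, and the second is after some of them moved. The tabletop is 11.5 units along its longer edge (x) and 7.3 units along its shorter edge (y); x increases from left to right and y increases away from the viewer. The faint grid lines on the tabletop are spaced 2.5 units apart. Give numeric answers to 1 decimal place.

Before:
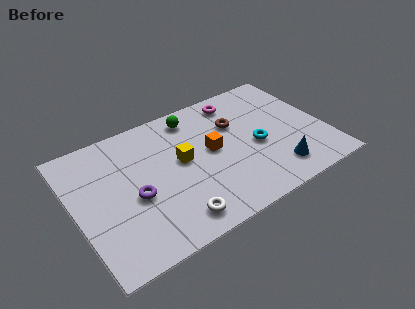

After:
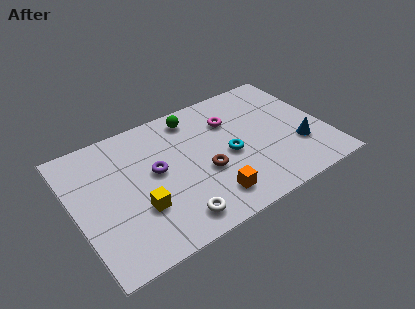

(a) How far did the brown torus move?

2.7

From (7.6, 4.9) to (5.8, 2.9), the brown torus covered √(1.8² + 2.0²) ≈ 2.7 units.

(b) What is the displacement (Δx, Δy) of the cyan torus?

(-1.3, 0.1)

From the two frames, the cyan torus sits at roughly (8.3, 3.2) before and (7.0, 3.3) after.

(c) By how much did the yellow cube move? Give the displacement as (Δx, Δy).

(-2.2, -1.6)

From the two frames, the yellow cube sits at roughly (4.9, 4.0) before and (2.7, 2.4) after.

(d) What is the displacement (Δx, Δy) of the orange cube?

(-0.5, -2.5)

The orange cube was at about (6.3, 3.9) and moved to about (5.8, 1.4).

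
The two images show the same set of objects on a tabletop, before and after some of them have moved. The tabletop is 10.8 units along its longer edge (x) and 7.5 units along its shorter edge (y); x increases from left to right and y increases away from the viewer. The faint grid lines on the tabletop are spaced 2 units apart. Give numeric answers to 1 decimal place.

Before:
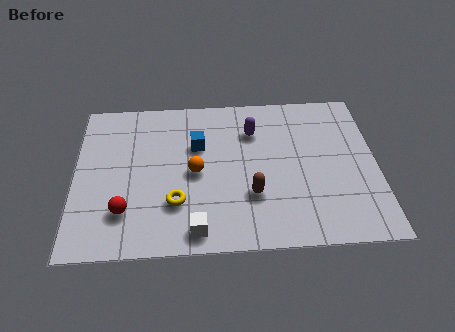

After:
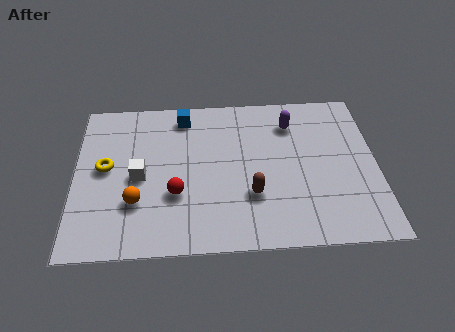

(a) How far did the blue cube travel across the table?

1.6

The blue cube was near (4.4, 4.9) before and (3.9, 6.4) after, so it travelled √(0.5² + 1.5²) ≈ 1.6 units.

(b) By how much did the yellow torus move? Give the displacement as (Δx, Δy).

(-2.5, 1.8)

The yellow torus started near (3.6, 2.2) and ended near (1.1, 4.0).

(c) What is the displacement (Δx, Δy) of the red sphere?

(1.8, 0.7)

The red sphere was at about (1.8, 1.9) and moved to about (3.6, 2.6).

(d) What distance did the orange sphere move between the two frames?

2.5

The orange sphere was near (4.3, 3.6) before and (2.2, 2.3) after, so it travelled √(2.1² + 1.3²) ≈ 2.5 units.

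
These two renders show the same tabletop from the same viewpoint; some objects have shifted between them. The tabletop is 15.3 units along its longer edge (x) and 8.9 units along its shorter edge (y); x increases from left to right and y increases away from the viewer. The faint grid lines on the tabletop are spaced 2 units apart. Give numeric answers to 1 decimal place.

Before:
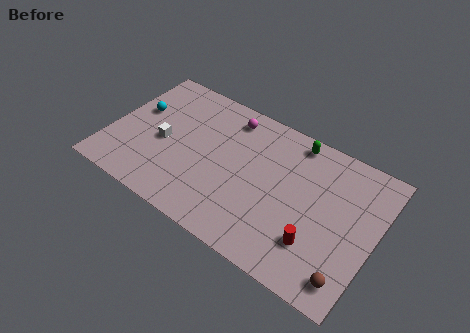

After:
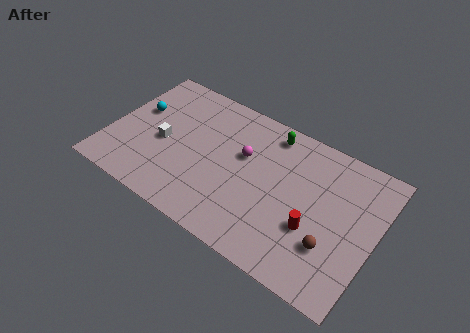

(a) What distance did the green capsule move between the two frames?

1.4

From (10.2, 7.9) to (8.8, 7.7), the green capsule covered √(1.4² + 0.2²) ≈ 1.4 units.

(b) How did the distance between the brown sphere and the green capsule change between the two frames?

-1.1

The distance was about 7.7 in the first image and 6.6 in the second, so they moved 1.1 units closer together.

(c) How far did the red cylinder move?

0.9

From (12.3, 2.4) to (12.0, 3.2), the red cylinder covered √(0.3² + 0.8²) ≈ 0.9 units.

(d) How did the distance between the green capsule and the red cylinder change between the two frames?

-0.4

The distance was about 5.9 in the first image and 5.5 in the second, so they moved 0.4 units closer together.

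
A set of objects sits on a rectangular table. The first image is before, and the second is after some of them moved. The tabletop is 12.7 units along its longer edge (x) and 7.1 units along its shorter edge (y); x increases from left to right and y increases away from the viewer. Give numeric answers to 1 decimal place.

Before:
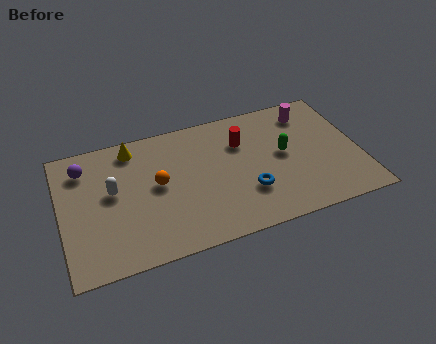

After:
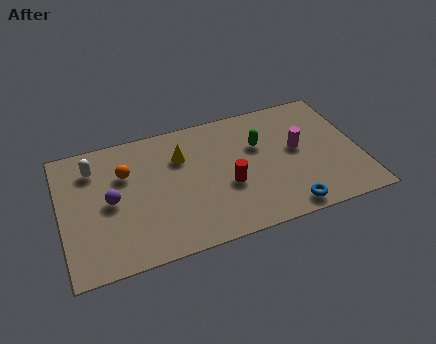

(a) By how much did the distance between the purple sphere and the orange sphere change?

-2.0

They were about 3.5 units apart before and 1.5 after — 2.0 units closer together.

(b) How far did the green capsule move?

1.3

From (9.5, 3.8) to (8.5, 4.6), the green capsule covered √(1.0² + 0.8²) ≈ 1.3 units.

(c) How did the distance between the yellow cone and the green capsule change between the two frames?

-3.4

The distance was about 6.7 in the first image and 3.3 in the second, so they moved 3.4 units closer together.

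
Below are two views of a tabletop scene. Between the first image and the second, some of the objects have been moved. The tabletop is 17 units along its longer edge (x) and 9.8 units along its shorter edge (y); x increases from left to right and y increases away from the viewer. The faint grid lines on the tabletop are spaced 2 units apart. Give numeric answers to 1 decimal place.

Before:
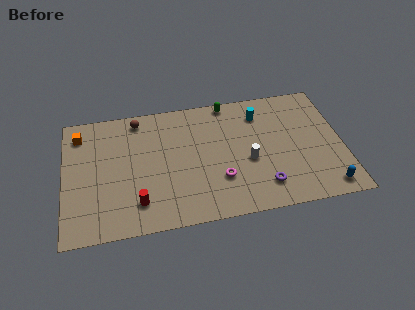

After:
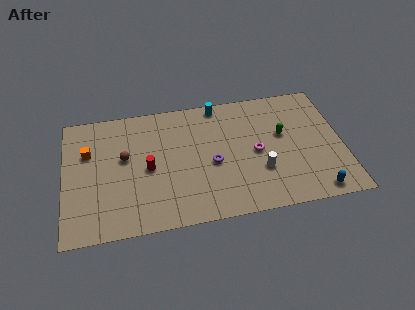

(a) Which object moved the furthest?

the green capsule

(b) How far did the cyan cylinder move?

2.8

The cyan cylinder was near (12.1, 7.7) before and (9.6, 8.9) after, so it travelled √(2.5² + 1.2²) ≈ 2.8 units.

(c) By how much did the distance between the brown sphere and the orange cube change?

-1.3

Before: roughly 3.6 units apart; after: 2.3. That's 1.3 units closer together.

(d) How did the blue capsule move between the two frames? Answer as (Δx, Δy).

(-0.7, -0.2)

From the two frames, the blue capsule sits at roughly (15.8, 1.2) before and (15.1, 1.0) after.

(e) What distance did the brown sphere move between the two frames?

3.0

The brown sphere was near (4.6, 8.6) before and (3.7, 5.7) after, so it travelled √(0.9² + 2.9²) ≈ 3.0 units.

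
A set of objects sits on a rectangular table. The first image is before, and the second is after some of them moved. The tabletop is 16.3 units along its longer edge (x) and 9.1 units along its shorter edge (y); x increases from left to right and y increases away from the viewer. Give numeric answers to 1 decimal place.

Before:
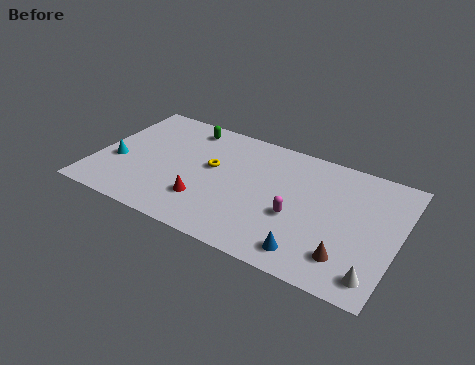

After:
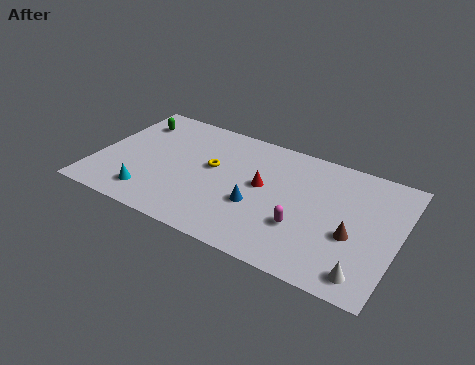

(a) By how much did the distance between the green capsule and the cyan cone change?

+0.3

They were about 5.4 units apart before and 5.7 after — 0.3 units further apart.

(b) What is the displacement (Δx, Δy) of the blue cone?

(-3.1, 2.0)

From the two frames, the blue cone sits at roughly (12.0, 1.4) before and (8.9, 3.4) after.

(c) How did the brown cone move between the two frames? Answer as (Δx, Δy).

(0.1, 1.6)

The brown cone started near (13.9, 2.0) and ended near (14.0, 3.6).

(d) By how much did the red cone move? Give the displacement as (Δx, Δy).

(2.8, 2.5)

The red cone was at about (6.2, 2.5) and moved to about (9.0, 5.0).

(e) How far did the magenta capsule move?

0.7

The magenta capsule was near (11.0, 3.6) before and (11.4, 3.0) after, so it travelled √(0.4² + 0.6²) ≈ 0.7 units.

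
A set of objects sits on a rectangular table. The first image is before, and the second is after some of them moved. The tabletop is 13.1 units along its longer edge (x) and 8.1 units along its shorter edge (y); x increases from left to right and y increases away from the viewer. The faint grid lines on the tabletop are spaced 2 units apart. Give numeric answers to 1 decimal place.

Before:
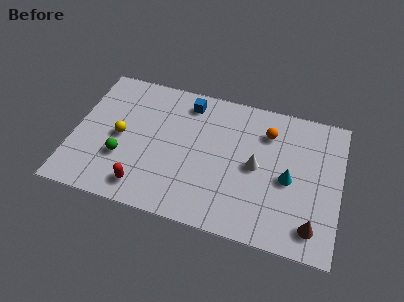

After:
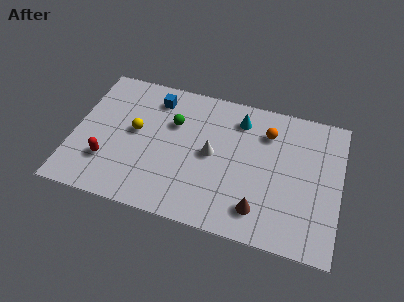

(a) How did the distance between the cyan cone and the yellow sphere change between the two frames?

-2.9

Before: roughly 8.3 units apart; after: 5.4. That's 2.9 units closer together.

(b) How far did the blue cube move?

1.6

The blue cube was near (5.4, 6.8) before and (3.8, 6.6) after, so it travelled √(1.6² + 0.2²) ≈ 1.6 units.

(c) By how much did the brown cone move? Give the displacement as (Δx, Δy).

(-2.6, 0.2)

The brown cone was at about (11.9, 1.4) and moved to about (9.3, 1.6).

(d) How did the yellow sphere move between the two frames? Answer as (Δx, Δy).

(0.7, 0.5)

The yellow sphere started near (2.3, 3.9) and ended near (3.0, 4.4).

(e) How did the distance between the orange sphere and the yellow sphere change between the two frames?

-0.8

They were about 7.4 units apart before and 6.6 after — 0.8 units closer together.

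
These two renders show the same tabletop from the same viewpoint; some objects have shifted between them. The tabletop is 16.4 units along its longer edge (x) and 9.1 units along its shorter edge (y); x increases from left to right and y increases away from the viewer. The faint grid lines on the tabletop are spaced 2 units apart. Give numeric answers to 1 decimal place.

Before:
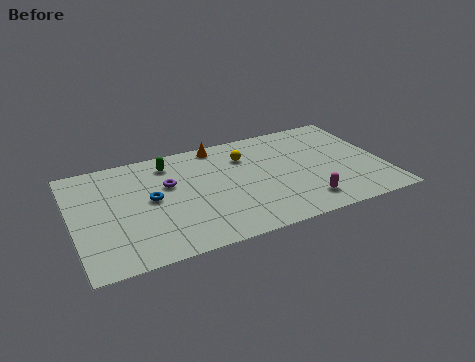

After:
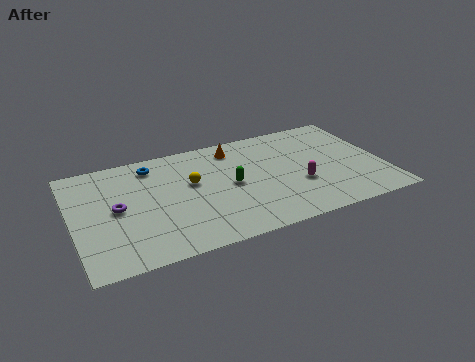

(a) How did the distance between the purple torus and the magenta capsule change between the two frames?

+1.7

Before: roughly 7.9 units apart; after: 9.6. That's 1.7 units further apart.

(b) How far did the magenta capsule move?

1.6

The magenta capsule was near (11.9, 1.7) before and (11.8, 3.3) after, so it travelled √(0.1² + 1.6²) ≈ 1.6 units.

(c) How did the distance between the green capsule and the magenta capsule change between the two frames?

-5.1

Before: roughly 8.8 units apart; after: 3.7. That's 5.1 units closer together.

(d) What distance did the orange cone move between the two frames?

1.0

The orange cone was near (8.0, 8.2) before and (8.8, 7.6) after, so it travelled √(0.8² + 0.6²) ≈ 1.0 units.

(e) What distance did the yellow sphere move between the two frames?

3.3

From (9.3, 6.7) to (6.3, 5.4), the yellow sphere covered √(3.0² + 1.3²) ≈ 3.3 units.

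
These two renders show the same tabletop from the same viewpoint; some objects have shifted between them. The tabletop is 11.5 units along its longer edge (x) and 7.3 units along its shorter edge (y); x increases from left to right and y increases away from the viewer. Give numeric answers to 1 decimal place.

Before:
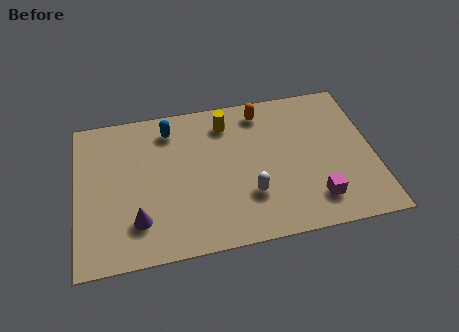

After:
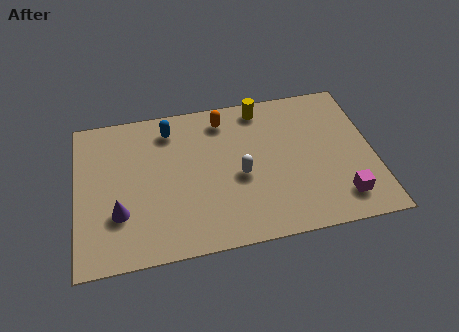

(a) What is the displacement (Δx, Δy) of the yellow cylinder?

(1.4, 0.5)

The yellow cylinder was at about (5.9, 5.9) and moved to about (7.3, 6.4).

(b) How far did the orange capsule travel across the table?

1.5

The orange capsule moved from about (7.3, 6.2) to (5.8, 6.1), a distance of √(1.5² + 0.1²) ≈ 1.5.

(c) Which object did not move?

the blue capsule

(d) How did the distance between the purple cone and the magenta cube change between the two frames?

+1.7

The distance was about 6.8 in the first image and 8.5 in the second, so they moved 1.7 units further apart.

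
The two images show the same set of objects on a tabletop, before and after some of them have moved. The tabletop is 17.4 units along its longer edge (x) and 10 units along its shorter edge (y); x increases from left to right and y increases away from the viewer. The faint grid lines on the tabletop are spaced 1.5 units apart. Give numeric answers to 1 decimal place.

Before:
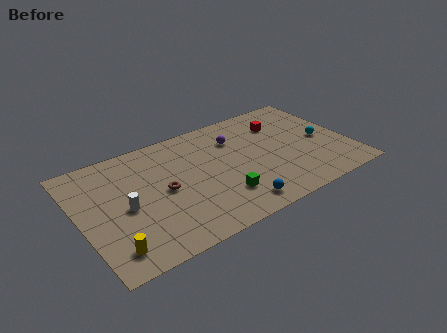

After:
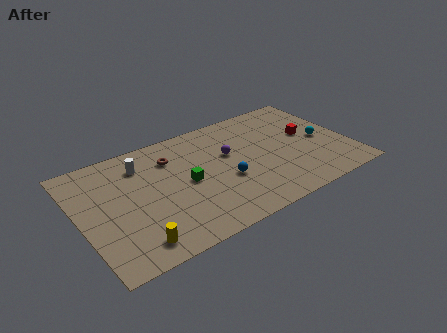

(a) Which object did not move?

the cyan sphere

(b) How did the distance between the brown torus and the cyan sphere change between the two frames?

-0.5

They were about 10.5 units apart before and 10.0 after — 0.5 units closer together.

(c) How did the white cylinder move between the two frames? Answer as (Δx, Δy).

(1.5, 3.2)

The white cylinder started near (2.8, 4.6) and ended near (4.3, 7.8).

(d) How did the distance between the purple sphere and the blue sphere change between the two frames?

-3.7

The distance was about 6.0 in the first image and 2.3 in the second, so they moved 3.7 units closer together.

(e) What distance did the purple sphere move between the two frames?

1.3

The purple sphere was near (10.4, 7.3) before and (9.8, 6.1) after, so it travelled √(0.6² + 1.2²) ≈ 1.3 units.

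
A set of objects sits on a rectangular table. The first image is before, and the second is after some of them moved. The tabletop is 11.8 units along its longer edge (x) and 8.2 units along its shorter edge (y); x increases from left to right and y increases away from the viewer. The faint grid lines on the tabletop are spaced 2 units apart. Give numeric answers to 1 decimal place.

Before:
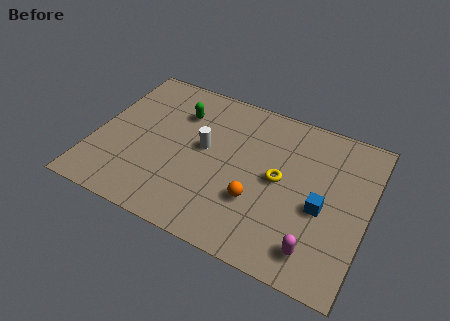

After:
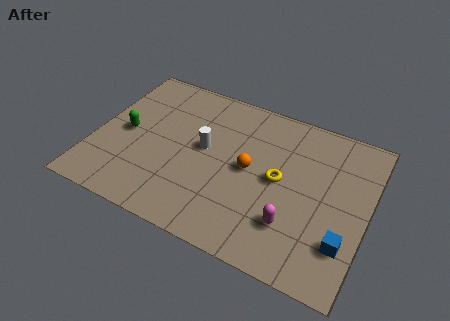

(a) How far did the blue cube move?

1.7

The blue cube moved from about (9.9, 3.5) to (11.0, 2.2), a distance of √(1.1² + 1.3²) ≈ 1.7.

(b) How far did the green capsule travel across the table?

2.9

The green capsule was near (3.4, 6.0) before and (1.3, 4.0) after, so it travelled √(2.1² + 2.0²) ≈ 2.9 units.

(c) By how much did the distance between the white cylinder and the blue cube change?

+1.4

The distance was about 5.3 in the first image and 6.7 in the second, so they moved 1.4 units further apart.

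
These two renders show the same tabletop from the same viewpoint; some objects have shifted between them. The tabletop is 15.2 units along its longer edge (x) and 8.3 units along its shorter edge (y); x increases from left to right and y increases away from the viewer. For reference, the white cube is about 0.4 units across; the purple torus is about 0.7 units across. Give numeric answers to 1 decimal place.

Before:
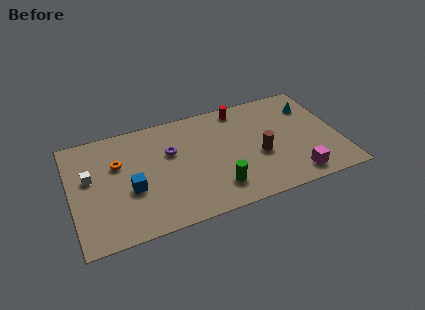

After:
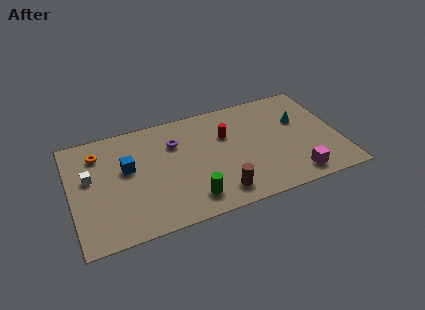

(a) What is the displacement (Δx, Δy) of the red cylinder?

(-1.0, -1.8)

From the two frames, the red cylinder sits at roughly (9.9, 7.3) before and (8.9, 5.5) after.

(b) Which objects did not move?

the magenta cube and the white cube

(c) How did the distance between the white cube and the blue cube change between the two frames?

-0.6

They were about 2.7 units apart before and 2.1 after — 0.6 units closer together.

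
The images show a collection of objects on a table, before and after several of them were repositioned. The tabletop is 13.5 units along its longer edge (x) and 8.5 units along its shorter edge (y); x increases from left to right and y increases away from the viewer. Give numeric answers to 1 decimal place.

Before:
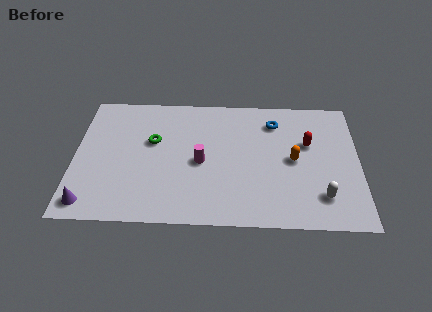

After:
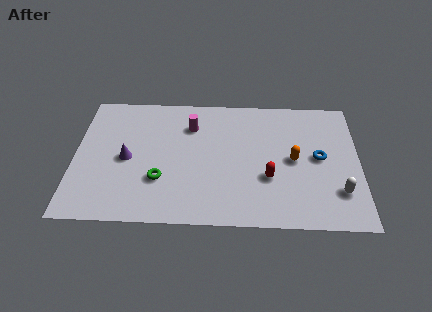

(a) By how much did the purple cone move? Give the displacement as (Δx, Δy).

(1.7, 2.9)

The purple cone started near (0.8, 1.1) and ended near (2.5, 4.0).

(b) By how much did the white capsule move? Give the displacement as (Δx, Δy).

(0.8, 0.3)

From the two frames, the white capsule sits at roughly (11.7, 1.9) before and (12.5, 2.2) after.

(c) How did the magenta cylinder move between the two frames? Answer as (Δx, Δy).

(-0.5, 2.4)

The magenta cylinder started near (6.0, 3.9) and ended near (5.5, 6.3).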